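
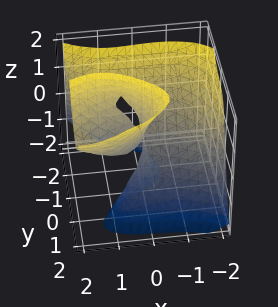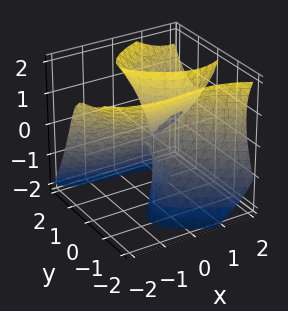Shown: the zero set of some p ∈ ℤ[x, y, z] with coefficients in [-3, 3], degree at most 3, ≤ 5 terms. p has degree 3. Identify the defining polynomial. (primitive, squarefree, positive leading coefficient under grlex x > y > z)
x^3 + 3*y^3 - 2*y*z^2 - 3*x*y - 3*x*z

(a) The degree is 3 — the shape is more complex than any degree-2 surface.
(b) Reading off the gridlines: it meets the x-axis at x = 0 (among the integer gridlines); every point of the z-axis in the box is on the surface; it crosses the y-axis at the gridline y = 0.
(c) The integer polynomial consistent with all of this is the stated p.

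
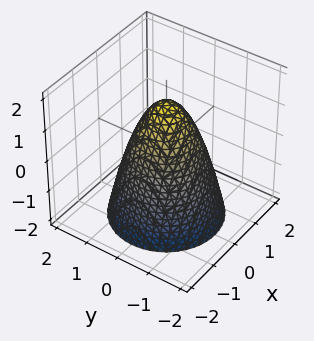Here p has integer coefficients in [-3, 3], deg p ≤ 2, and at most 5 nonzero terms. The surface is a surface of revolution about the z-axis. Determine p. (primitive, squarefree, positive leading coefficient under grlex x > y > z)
3*x^2 + 3*y^2 + 2*z - 3

First, deg p = 2. No degree-1 surface has this shape.
Then, by symmetry, the z-axis is an axis of rotation, so x and y enter only as x² + y².
Next, reading off the gridlines: among the integer gridlines, it crosses the y-axis at y ∈ {-1, 1}; the x-axis gridline crossings are at x ∈ {-1, 1}; a circular section at z = -2 has radius between 1 and 2.
Finally, matching integer coefficients to the picture gives p.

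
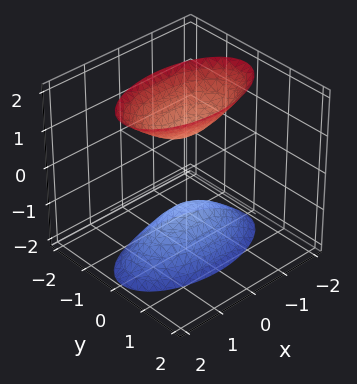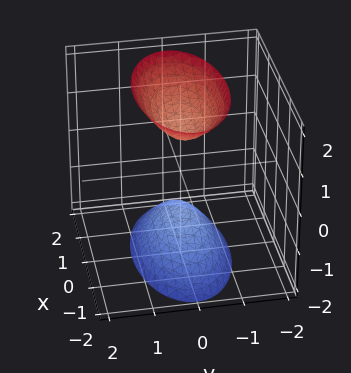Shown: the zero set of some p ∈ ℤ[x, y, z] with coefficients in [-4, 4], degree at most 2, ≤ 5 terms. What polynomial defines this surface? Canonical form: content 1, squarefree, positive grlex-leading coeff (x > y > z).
I count 2 distinct pieces.
Degree: two sheets facing apart; a quadric, so deg p = 2.
Symmetries: mirror symmetry z ↦ −z ⇒ only even powers of z; the x ↦ −x reflection is a symmetry, so x appears only in even powers; it's symmetric under y → −y, forcing even powers of y.
Reading off the gridlines: no x-intercept at any integer in the box; no y-intercept at any integer in the box; among the integer gridlines, it crosses the z-axis at z ∈ {-1, 1}.
Solving for integer coefficients yields p as stated.

x^2 + 3*y^2 - z^2 + 1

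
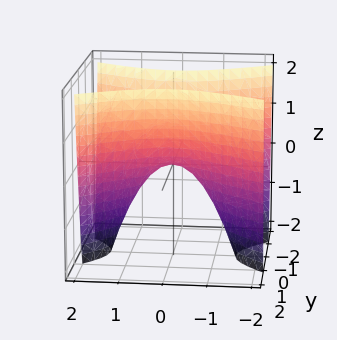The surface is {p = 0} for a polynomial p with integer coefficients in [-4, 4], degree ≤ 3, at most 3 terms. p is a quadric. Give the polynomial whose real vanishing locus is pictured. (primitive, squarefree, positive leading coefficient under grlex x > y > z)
(a) Degree: a hyperbolic paraboloid; a quadric, so deg p = 2.
(b) Symmetries: the x ↦ −x reflection is a symmetry, so x appears only in even powers; mirror symmetry y ↦ −y ⇒ only even powers of y.
(c) Reading off the gridlines: one z-axis crossing is at z = 0; it meets the x-axis at x = 0 (among the integer gridlines); it crosses the y-axis at the gridline y = 0.
(d) Solving for integer coefficients yields p as stated.

x^2 - 2*y^2 + z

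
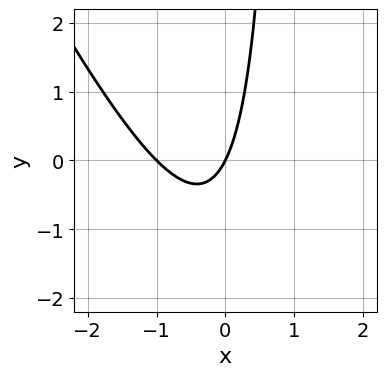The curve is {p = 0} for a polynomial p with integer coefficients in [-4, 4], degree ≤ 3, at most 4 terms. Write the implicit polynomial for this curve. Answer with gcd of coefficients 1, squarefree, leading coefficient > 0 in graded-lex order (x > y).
2*x^2 + x*y + 2*x - y

(a) Degree: a generic line meets the curve in up to 2 points, so deg p = 2.
(b) Reading off the gridlines: among the integer gridlines, it crosses the x-axis at x ∈ {-1, 0}; it meets the y-axis at y = 0 (among the integer gridlines).
(c) These observations pin down the coefficients.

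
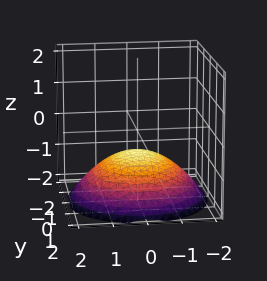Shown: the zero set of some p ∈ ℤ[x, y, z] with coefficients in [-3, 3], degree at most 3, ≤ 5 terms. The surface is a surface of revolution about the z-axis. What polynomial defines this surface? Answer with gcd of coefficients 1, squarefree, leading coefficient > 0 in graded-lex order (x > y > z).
The degree is 2 — no degree-1 surface has this shape.
Symmetries: the surface is invariant under rotation about z: p = q(x² + y², z).
Observable constraints: no x-intercept at any integer in the box; no y-intercept at any integer in the box.
Solving for integer coefficients yields p as stated.

x^2 + y^2 + 3*z + 2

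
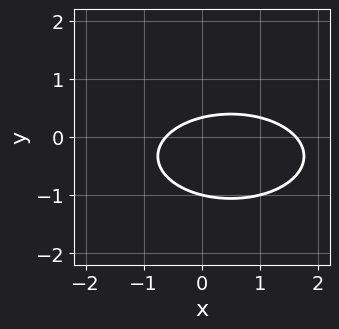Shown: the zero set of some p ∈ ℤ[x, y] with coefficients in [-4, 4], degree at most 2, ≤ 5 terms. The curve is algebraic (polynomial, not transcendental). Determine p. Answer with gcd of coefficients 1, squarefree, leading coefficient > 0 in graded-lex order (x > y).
1. The degree is 2 — no degree-1 curve has this shape.
2. From the visible intercepts: it meets the y-axis at y = -1 (among the integer gridlines).
3. Together with the visible shape, these determine p as stated.

x^2 + 3*y^2 - x + 2*y - 1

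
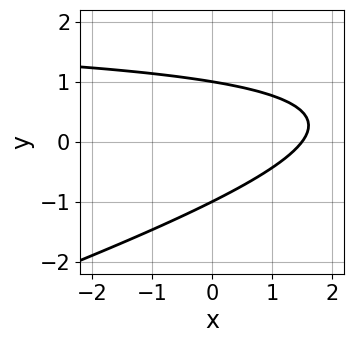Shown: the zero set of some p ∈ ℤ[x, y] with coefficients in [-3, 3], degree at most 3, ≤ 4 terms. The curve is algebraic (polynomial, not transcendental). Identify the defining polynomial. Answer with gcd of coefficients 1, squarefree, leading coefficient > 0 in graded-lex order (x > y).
x*y - 3*y^2 - 2*x + 3

(a) deg p = 2. A generic line meets the curve in up to 2 points.
(b) From the visible intercepts: among the integer gridlines, it crosses the y-axis at y ∈ {-1, 1}.
(c) Matching integer coefficients to the picture gives p.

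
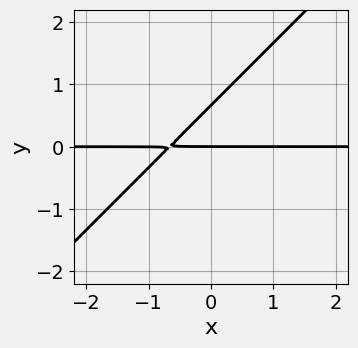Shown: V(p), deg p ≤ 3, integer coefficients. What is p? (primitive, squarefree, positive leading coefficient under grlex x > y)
Degree: a generic line meets the curve in up to 2 points, so deg p = 2.
Reading off the gridlines: it crosses the y-axis at the gridline y = 0; every point of the x-axis in the box is on the curve.
The integer polynomial consistent with all of this is the stated p.

3*x*y - 3*y^2 + 2*y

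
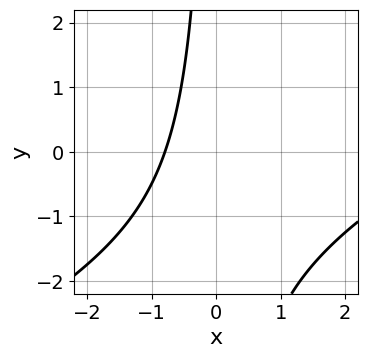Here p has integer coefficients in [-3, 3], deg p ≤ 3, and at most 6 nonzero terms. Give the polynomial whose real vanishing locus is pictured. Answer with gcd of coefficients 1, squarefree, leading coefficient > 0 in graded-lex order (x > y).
x^2 - 2*x*y - 3*x - 3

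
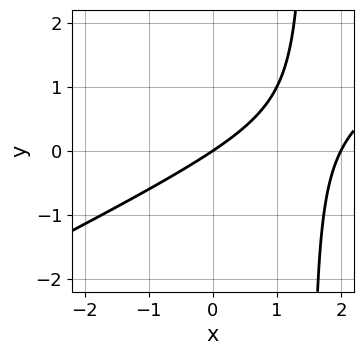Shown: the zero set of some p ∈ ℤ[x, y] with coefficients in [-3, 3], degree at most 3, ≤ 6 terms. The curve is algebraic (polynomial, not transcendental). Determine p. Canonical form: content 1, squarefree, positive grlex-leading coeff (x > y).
x^2 - 2*x*y - 2*x + 3*y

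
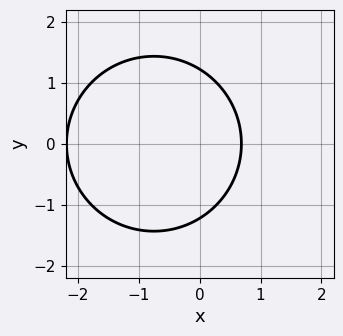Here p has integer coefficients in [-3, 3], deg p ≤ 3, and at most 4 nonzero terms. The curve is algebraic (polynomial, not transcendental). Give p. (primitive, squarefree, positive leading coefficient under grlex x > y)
2*x^2 + 2*y^2 + 3*x - 3

1. Degree: a generic line meets the curve in up to 2 points, so deg p = 2.
2. Symmetries: the y ↦ −y reflection is a symmetry, so y appears only in even powers.
3. These observations pin down the coefficients.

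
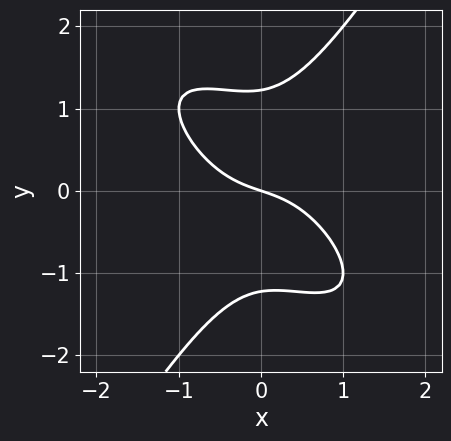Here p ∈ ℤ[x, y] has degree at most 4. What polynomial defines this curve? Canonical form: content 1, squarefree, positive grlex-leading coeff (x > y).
3*x^3 + 3*x^2*y - 2*y^3 + x + 3*y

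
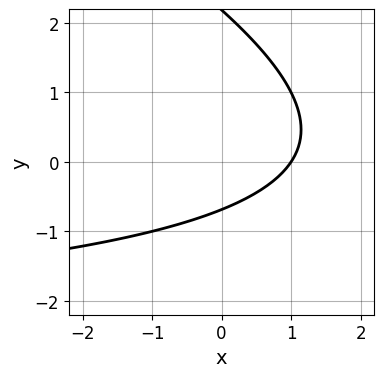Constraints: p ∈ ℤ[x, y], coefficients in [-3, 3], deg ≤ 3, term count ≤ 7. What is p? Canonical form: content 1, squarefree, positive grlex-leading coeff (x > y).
x*y + 2*y^2 + 3*x - 3*y - 3

(a) deg p = 2.
(b) Observable constraints: it meets the x-axis at x = 1 (among the integer gridlines).
(c) These observations pin down the coefficients.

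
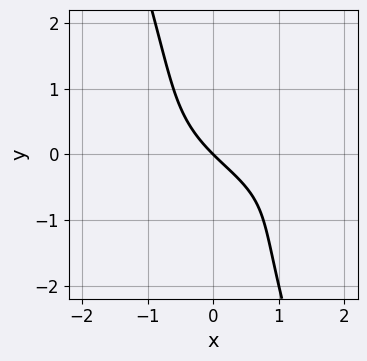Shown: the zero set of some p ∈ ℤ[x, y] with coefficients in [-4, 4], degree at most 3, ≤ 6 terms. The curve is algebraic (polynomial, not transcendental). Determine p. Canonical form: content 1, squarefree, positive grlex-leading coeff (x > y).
(a) deg p = 3. The shape is more complex than any degree-2 curve.
(b) Checking where it meets the axes: one y-axis crossing is at y = 0; it meets the x-axis at x = 0 (among the integer gridlines).
(c) Together with the visible shape, these determine p as stated.

3*x*y^2 + y^3 - x^2 + 3*x + 3*y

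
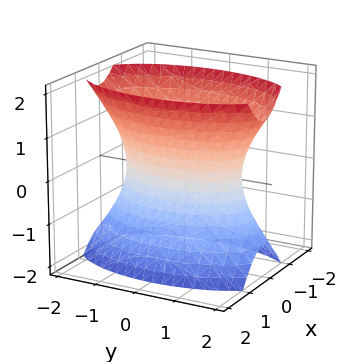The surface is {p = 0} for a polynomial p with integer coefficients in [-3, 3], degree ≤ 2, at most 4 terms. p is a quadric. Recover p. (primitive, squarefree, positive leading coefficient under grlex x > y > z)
1. deg p = 2.
2. Symmetries: it's symmetric under x → −x, forcing even powers of x; it's symmetric under y → −y, forcing even powers of y; it's symmetric under z → −z, forcing even powers of z.
3. Reading off the gridlines: it misses every integer gridline on the z-axis.
4. Together with the visible shape, these determine p as stated.

3*x^2 + y^2 - z^2 - 2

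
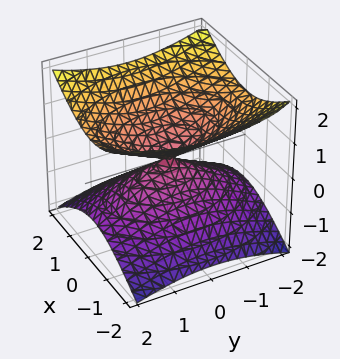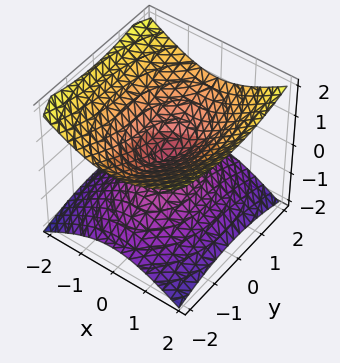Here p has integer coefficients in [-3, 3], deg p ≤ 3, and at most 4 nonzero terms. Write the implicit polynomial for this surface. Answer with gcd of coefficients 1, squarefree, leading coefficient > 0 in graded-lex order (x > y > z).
2*x^2 + y^2 - 3*z^2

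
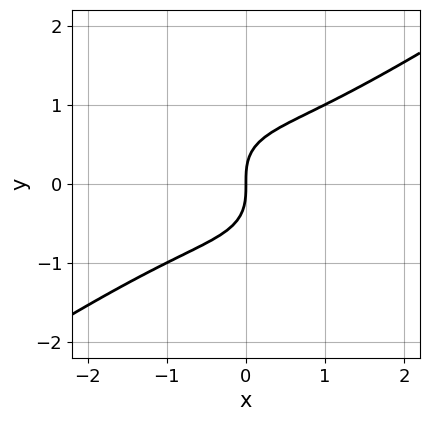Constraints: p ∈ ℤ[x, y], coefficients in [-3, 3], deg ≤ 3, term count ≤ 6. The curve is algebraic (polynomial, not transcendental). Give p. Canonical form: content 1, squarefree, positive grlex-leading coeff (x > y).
x^3 - x*y^2 - 2*y^3 + 2*x

1. Degree: the shape is more complex than any degree-2 curve, so deg p = 3.
2. Observable constraints: one y-axis crossing is at y = 0; one x-axis crossing is at x = 0.
3. Putting this together gives p.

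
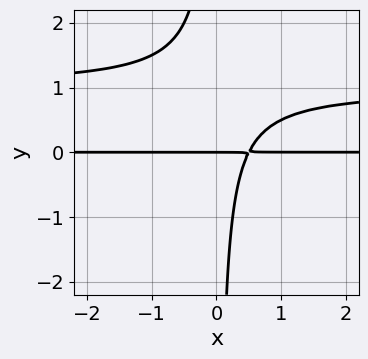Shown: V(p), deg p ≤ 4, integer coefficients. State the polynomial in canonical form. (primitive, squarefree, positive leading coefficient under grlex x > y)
1. The degree is 3 — the shape is more complex than any degree-2 curve.
2. From the visible intercepts: one y-axis crossing is at y = 0; the visible x-axis segment lies entirely on the curve.
3. Putting this together gives p.

2*x*y^2 - 2*x*y + y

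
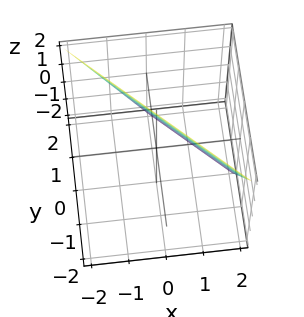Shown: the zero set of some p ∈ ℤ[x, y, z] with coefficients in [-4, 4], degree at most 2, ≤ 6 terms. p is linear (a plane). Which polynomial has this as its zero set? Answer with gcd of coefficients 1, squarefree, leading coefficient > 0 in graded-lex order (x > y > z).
1. The degree is 1 — every cross-section is a straight line — this is a plane.
2. From the visible intercepts: it meets the x-axis at x = 1 (among the integer gridlines); it crosses the y-axis at the gridline y = 1; it crosses the z-axis at the gridline z = 2.
3. Together with the visible shape, these determine p as stated.

2*x + 2*y + z - 2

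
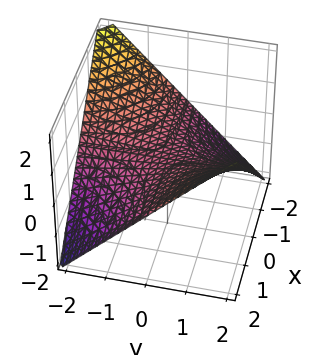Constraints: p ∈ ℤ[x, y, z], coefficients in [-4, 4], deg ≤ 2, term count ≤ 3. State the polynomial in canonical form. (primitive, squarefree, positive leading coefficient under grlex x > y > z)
x*y - 2*z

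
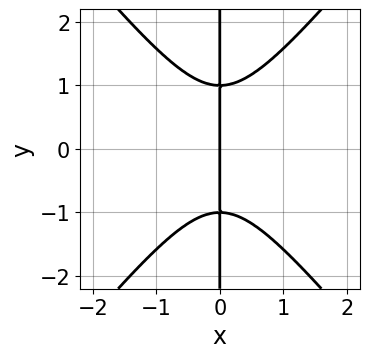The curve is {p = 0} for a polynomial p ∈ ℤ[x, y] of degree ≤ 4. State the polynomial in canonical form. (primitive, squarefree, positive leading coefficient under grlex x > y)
3*x^3 - 2*x*y^2 + 2*x

(a) Degree: no degree-2 curve has this shape, so deg p = 3.
(b) Symmetries: the y ↦ −y reflection is a symmetry, so y appears only in even powers.
(c) Checking where it meets the axes: the visible y-axis segment lies entirely on the curve; it meets the x-axis at x = 0 (among the integer gridlines).
(d) These observations pin down the coefficients.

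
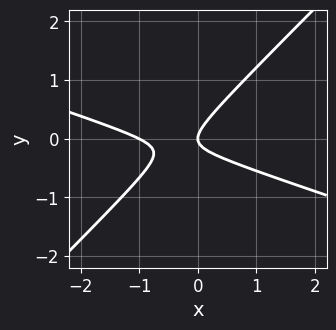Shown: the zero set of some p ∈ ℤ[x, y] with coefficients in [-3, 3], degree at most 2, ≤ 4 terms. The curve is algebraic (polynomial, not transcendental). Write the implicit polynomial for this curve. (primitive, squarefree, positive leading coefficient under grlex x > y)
First, degree: the shape is more complex than any degree-1 curve, so deg p = 2.
Next, checking where it meets the axes: one y-axis crossing is at y = 0; the x-axis gridline crossings are at x ∈ {-1, 0}.
Finally, the integer polynomial consistent with all of this is the stated p.

x^2 + 2*x*y - 3*y^2 + x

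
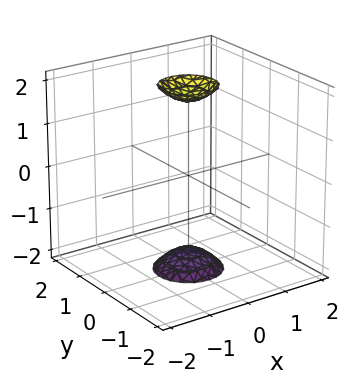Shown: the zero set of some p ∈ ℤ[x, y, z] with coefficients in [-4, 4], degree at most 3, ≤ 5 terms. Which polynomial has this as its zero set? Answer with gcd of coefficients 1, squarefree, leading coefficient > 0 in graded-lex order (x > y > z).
3*x^2 + 3*y^2 - z^2 + 3

1. There are 2 components. They look like related sheets of one shape, so recover p as a whole.
2. deg p = 2. Two sheets facing apart; a quadric.
3. Symmetries: it's symmetric under z → −z, forcing even powers of z; the surface is invariant under rotation about z: p = q(x² + y², z).
4. Against the integer gridlines: a circular section at z = -2 has radius between 0 and 1; it misses every integer gridline on the y-axis; it misses every integer gridline on the x-axis.
5. The integer polynomial consistent with all of this is the stated p.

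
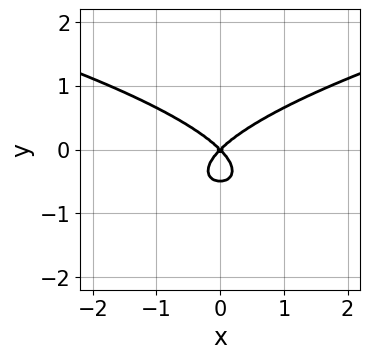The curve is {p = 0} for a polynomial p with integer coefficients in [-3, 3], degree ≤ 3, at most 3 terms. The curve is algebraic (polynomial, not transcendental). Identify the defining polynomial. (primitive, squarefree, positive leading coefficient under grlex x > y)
2*y^3 - x^2 + y^2

First, degree: no degree-2 curve has this shape, so deg p = 3.
Then, symmetries: it's symmetric under x → −x, forcing even powers of x.
Then, reading off the gridlines: one x-axis crossing is at x = 0; it meets the y-axis at y = 0 (among the integer gridlines).
Finally, putting this together gives p.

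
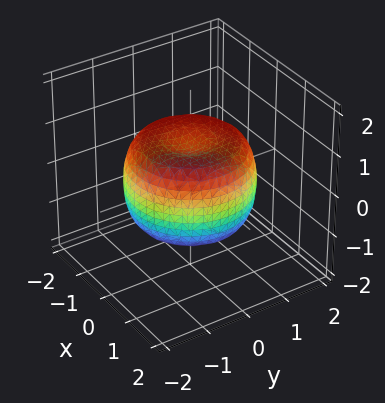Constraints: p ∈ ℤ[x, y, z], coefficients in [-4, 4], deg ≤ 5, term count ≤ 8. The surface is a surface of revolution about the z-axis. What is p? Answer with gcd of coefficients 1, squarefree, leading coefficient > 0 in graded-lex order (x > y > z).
1. The degree is 4 — a generic line meets the surface in up to 4 points.
2. Symmetry: every cross-section ⟂ z is a circle, so x, y appear only via x² + y².
3. Against the integer gridlines: a circular section at z = -1 has radius between 0 and 1.
4. These observations pin down the coefficients.

2*x^4 + 4*x^2*y^2 + 2*y^4 - 3*x^2 - 3*y^2 + 3*z^2 - 2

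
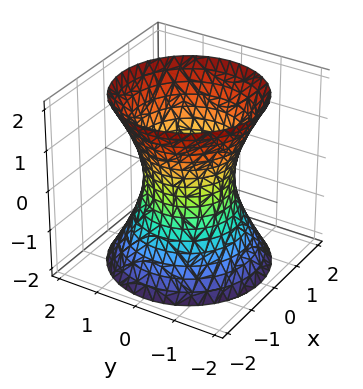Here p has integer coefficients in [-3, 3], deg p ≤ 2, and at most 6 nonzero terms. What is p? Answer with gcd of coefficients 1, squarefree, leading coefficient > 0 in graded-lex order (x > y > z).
2*x^2 + 2*y^2 - z^2 - 2

deg p = 2. An hourglass — one-sheet hyperboloid; a quadric.
Symmetries: the z ↦ −z reflection is a symmetry, so z appears only in even powers; every cross-section ⟂ z is a circle, so x, y appear only via x² + y².
Against the integer gridlines: among the integer gridlines, it crosses the x-axis at x ∈ {-1, 1}; among the integer gridlines, it crosses the y-axis at y ∈ {-1, 1}; it misses every integer gridline on the z-axis.
Assembling these constraints gives the stated polynomial.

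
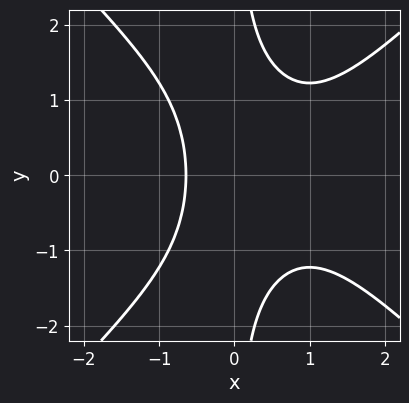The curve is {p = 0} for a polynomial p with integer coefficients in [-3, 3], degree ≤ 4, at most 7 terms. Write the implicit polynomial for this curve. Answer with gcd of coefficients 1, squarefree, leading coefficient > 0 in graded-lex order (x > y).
The degree is 3 — a generic line meets the curve in up to 3 points.
Symmetries: mirror symmetry y ↦ −y ⇒ only even powers of y.
From the visible intercepts: the curve avoids every integer y-axis point in the box.
Together with the visible shape, these determine p as stated.

2*x^3 - 2*x*y^2 - 2*x^2 + x + 2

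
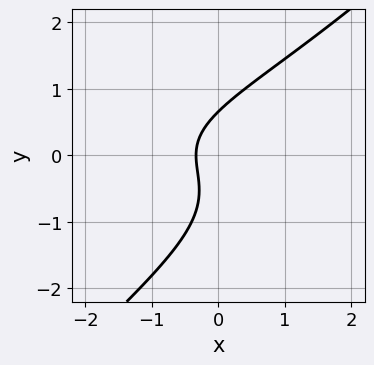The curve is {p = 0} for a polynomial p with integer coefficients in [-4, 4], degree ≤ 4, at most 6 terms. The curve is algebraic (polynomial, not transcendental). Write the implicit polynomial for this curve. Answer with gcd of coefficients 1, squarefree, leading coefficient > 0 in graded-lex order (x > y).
(a) deg p = 3. A generic line meets the curve in up to 3 points.
(b) The integer polynomial consistent with all of this is the stated p.

2*x*y^2 - 2*y^3 - y^2 + 3*x + 1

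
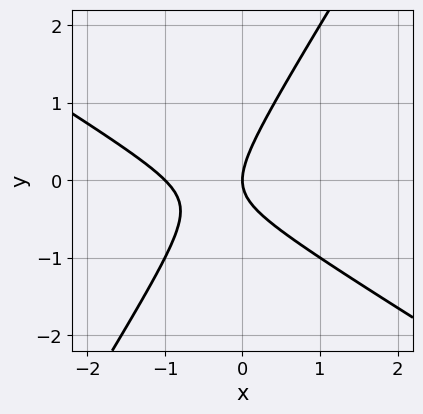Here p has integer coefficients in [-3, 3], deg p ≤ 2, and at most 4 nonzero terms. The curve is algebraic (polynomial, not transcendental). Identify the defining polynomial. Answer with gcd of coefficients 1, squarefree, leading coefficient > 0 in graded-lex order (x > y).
(a) Degree: the shape is more complex than any degree-1 curve, so deg p = 2.
(b) Checking where it meets the axes: it crosses the y-axis at the gridline y = 0; among the integer gridlines, it crosses the x-axis at x ∈ {-1, 0}.
(c) Assembling these constraints gives the stated polynomial.

x^2 + x*y - y^2 + x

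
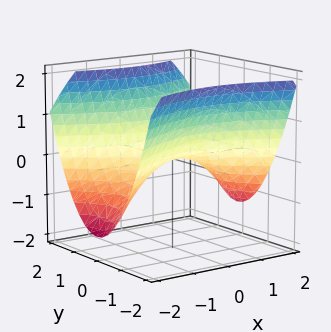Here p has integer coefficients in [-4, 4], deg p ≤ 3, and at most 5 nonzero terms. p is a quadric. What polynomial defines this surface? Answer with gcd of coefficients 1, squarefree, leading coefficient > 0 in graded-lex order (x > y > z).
(a) Degree: a hyperbolic paraboloid; a quadric, so deg p = 2.
(b) Symmetries: the x ↦ −x reflection is a symmetry, so x appears only in even powers; it's symmetric under y → −y, forcing even powers of y.
(c) Checking where it meets the axes: it meets the z-axis at z = 0 (among the integer gridlines); it meets the y-axis at y = 0 (among the integer gridlines); one x-axis crossing is at x = 0.
(d) Putting this together gives p.

x^2 - 2*y^2 + 3*z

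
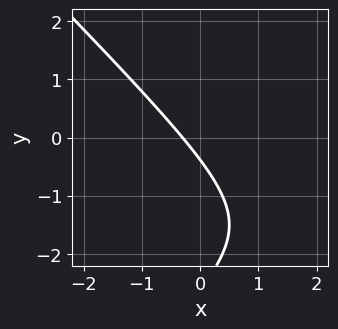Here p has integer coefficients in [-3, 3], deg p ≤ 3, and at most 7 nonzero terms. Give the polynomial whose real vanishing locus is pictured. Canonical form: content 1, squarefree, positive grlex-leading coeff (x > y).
x^2 - y^2 - 3*x - 3*y - 1

Degree: a generic line meets the curve in up to 2 points, so deg p = 2.
Putting this together gives p.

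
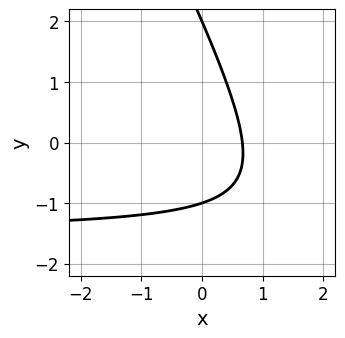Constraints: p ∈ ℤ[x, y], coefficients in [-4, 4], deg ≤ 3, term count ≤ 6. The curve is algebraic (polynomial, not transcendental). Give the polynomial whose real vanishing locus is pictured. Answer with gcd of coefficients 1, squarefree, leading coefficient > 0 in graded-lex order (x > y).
2*x*y + y^2 + 3*x - y - 2

The degree is 2 — a generic line meets the curve in up to 2 points.
Reading off the gridlines: among the integer gridlines, it crosses the y-axis at y ∈ {-1, 2}.
These observations pin down the coefficients.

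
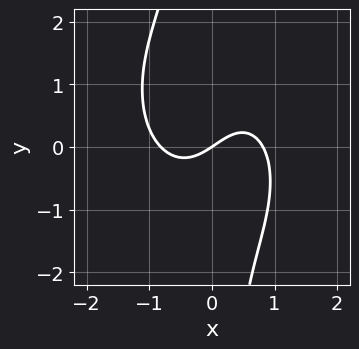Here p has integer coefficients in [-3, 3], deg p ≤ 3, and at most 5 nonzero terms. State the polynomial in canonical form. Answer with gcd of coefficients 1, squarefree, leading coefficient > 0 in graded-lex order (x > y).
3*x^3 + 2*x*y^2 - x*y - 2*x + 3*y

First, degree: a generic line meets the curve in up to 3 points, so deg p = 3.
Then, checking where it meets the axes: it meets the y-axis at y = 0 (among the integer gridlines); it crosses the x-axis at the gridline x = 0.
Finally, solving for integer coefficients yields p as stated.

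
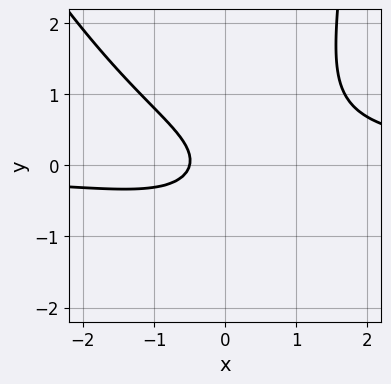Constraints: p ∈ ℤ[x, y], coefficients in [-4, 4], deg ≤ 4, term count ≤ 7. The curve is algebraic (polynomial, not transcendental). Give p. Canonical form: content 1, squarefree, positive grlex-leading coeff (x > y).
deg p = 3.
Against the integer gridlines: it misses every integer gridline on the y-axis.
Matching integer coefficients to the picture gives p.

2*x^2*y + x*y^2 - 3*y^2 - 2*x - 1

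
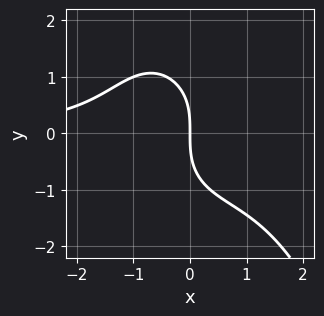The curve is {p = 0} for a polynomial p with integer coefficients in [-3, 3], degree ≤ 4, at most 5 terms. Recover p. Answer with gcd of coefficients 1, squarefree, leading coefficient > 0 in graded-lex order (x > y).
deg p = 4. A generic line meets the curve in up to 4 points.
Against the integer gridlines: it crosses the y-axis at the gridline y = 0; it crosses the x-axis at the gridline x = 0.
Together with the visible shape, these determine p as stated.

x^3*y - x^2*y - y^3 - 3*x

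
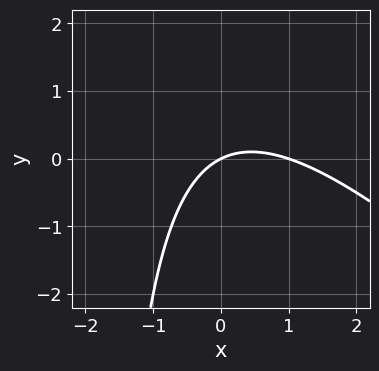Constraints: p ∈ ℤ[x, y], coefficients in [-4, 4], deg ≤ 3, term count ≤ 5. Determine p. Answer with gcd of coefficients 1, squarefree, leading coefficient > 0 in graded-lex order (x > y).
First, degree: a generic line meets the curve in up to 2 points, so deg p = 2.
Next, reading off the gridlines: the x-axis gridline crossings are at x ∈ {0, 1}; it meets the y-axis at y = 0 (among the integer gridlines).
Finally, these observations pin down the coefficients.

x^2 + x*y - x + 2*y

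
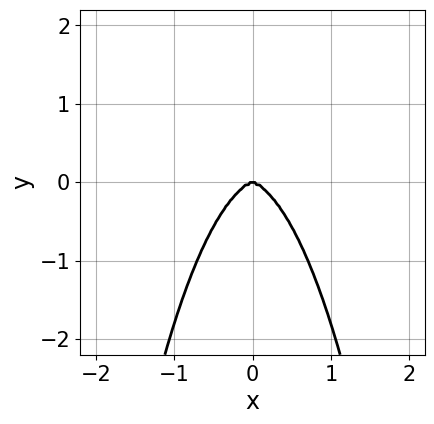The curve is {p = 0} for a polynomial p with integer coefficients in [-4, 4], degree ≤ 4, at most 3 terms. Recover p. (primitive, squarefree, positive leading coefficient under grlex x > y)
2*x^4 + 3*x^2*y^2 + 2*y^3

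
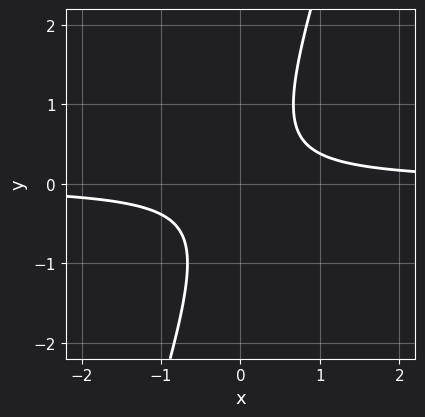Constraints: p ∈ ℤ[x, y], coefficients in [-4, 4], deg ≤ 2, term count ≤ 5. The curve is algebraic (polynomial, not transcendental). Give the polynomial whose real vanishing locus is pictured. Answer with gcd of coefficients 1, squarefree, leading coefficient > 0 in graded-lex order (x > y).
1. Degree: a generic line meets the curve in up to 2 points, so deg p = 2.
2. From the axis intercepts and sections: no y-intercept at any integer in the box; it misses every integer gridline on the x-axis.
3. Together with the visible shape, these determine p as stated.

3*x*y - y^2 - 1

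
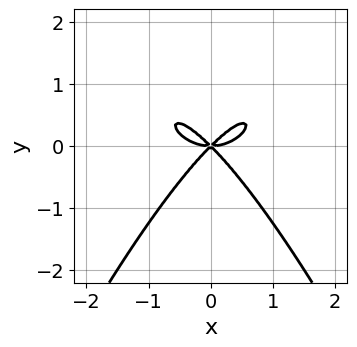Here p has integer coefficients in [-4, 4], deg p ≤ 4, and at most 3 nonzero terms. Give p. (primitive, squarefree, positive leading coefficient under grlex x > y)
2*x^4 - 3*x^2*y + 3*y^3

(a) Degree: the shape is more complex than any degree-3 curve, so deg p = 4.
(b) Symmetries: it's symmetric under x → −x, forcing even powers of x.
(c) Observable constraints: one y-axis crossing is at y = 0; it meets the x-axis at x = 0 (among the integer gridlines).
(d) Solving for integer coefficients yields p as stated.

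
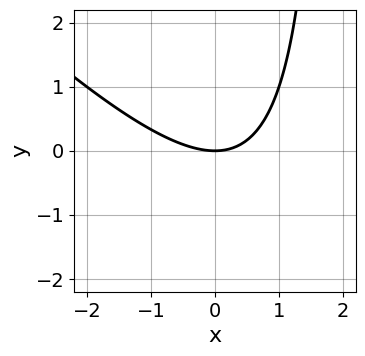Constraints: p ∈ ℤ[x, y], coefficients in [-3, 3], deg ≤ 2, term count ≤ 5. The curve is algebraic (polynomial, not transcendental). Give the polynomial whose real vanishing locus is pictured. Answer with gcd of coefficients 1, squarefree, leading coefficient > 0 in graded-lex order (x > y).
x^2 + x*y - 2*y

Degree: no degree-1 curve has this shape, so deg p = 2.
Against the integer gridlines: one x-axis crossing is at x = 0; one y-axis crossing is at y = 0.
Putting this together gives p.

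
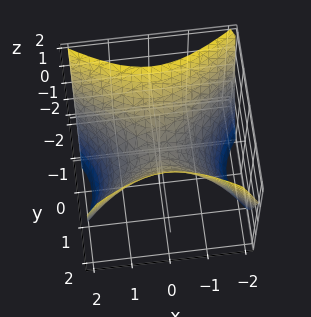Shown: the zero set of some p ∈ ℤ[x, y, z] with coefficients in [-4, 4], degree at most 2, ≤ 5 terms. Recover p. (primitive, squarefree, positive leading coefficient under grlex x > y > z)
2*x^2 - 3*y^2 + 3*z

deg p = 2. A hyperbolic paraboloid; a quadric.
Symmetries: the x ↦ −x reflection is a symmetry, so x appears only in even powers; mirror symmetry y ↦ −y ⇒ only even powers of y.
Reading off the gridlines: it meets the z-axis at z = 0 (among the integer gridlines); it meets the x-axis at x = 0 (among the integer gridlines); it meets the y-axis at y = 0 (among the integer gridlines).
Fitting integer coefficients to these (and the overall shape) gives p.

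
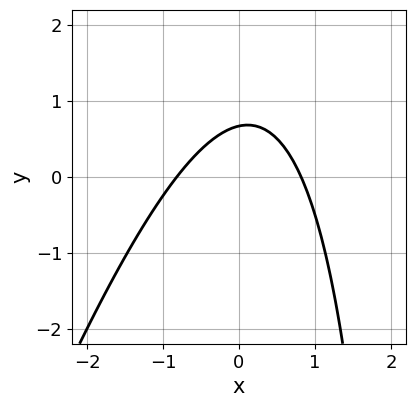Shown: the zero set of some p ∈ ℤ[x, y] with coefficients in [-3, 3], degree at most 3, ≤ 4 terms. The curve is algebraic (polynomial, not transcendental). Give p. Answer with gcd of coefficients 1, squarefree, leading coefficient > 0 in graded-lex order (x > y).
1. The degree is 2 — the shape is more complex than any degree-1 curve.
2. Matching integer coefficients to the picture gives p.

3*x^2 - x*y + 3*y - 2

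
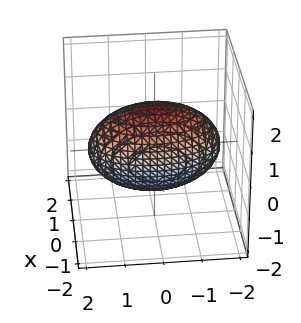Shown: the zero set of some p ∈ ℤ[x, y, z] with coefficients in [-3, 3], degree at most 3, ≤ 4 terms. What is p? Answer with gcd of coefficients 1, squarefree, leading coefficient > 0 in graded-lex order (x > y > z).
Degree: bounded and convex; a quadric, so deg p = 2.
Symmetries: it's symmetric under z → −z, forcing even powers of z; it's symmetric under x → −x, forcing even powers of x; the y ↦ −y reflection is a symmetry, so y appears only in even powers.
Against the integer gridlines: among the integer gridlines, it crosses the x-axis at x ∈ {-1, 1}.
Solving for integer coefficients yields p as stated.

3*x^2 + y^2 + 2*z^2 - 3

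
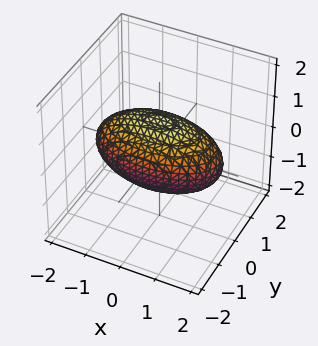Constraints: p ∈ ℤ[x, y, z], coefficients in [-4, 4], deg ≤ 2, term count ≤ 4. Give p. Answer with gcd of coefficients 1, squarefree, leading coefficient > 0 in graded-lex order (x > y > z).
Degree: a closed, bounded, convex surface; a quadric, so deg p = 2.
Symmetries: the z ↦ −z reflection is a symmetry, so z appears only in even powers; mirror symmetry x ↦ −x ⇒ only even powers of x; the y ↦ −y reflection is a symmetry, so y appears only in even powers.
Checking where it meets the axes: among the integer gridlines, it crosses the y-axis at y ∈ {-1, 1}; the z-axis gridline crossings are at z ∈ {-1, 1}.
Together with the visible shape, these determine p as stated.

x^2 + 3*y^2 + 3*z^2 - 3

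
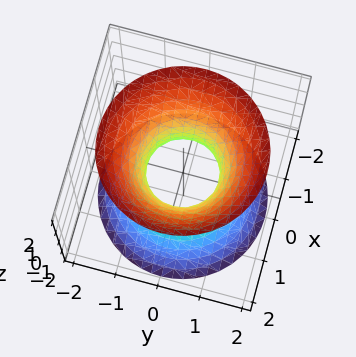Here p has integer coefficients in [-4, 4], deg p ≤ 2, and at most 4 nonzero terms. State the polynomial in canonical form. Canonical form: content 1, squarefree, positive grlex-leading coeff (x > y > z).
3*x^2 + 3*y^2 - 2*z^2 - 2

1. The degree is 2 — an hourglass — one-sheet hyperboloid; a quadric.
2. Symmetries: mirror symmetry z ↦ −z ⇒ only even powers of z; the z-axis is an axis of rotation, so x and y enter only as x² + y².
3. From the axis intercepts and sections: it misses every integer gridline on the z-axis; a circular section at z = -2 has radius between 1 and 2.
4. Together with the visible shape, these determine p as stated.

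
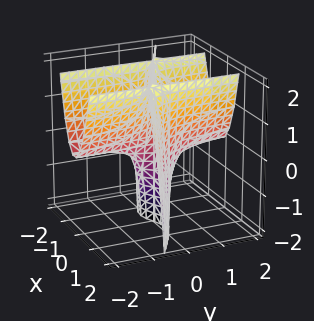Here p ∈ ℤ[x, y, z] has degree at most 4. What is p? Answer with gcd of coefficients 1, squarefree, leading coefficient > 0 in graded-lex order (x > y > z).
deg p = 3. A generic line meets the surface in up to 3 points.
Checking where it meets the axes: the x-axis gridline crossings are at x ∈ {-1, 0, 1}; the visible y-axis segment lies entirely on the surface.
Putting this together gives p. Check: (0, 0, -2) on the z-axis lies on the surface, and p(0, 0, -2) = 0. ✓

x^3 + 2*x^2*y - y*z - x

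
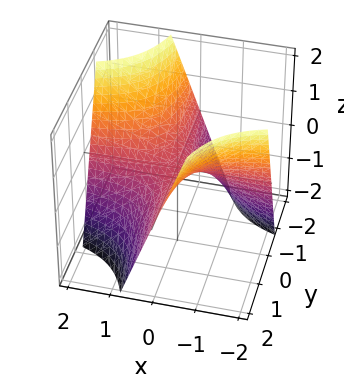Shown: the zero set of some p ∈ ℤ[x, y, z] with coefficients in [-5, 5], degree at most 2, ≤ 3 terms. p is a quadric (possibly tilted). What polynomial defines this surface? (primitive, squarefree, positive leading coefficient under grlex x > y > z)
4*x*y + 3*z

(a) The degree is 2 — the shape is more complex than any degree-1 surface.
(b) Observable constraints: the visible x-axis segment lies entirely on the surface; the visible y-axis segment lies entirely on the surface; it meets the z-axis at z = 0 (among the integer gridlines).
(c) These observations pin down the coefficients.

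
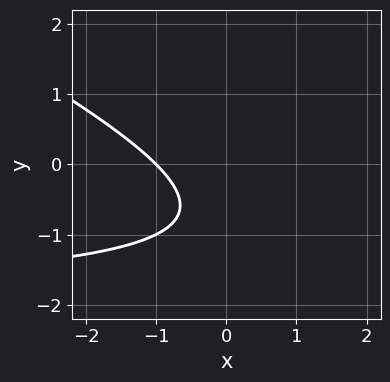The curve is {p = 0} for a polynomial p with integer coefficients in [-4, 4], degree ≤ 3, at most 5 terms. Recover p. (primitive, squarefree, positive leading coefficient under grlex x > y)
x*y + 2*y^2 + 2*x + 3*y + 2

1. Degree: no degree-1 curve has this shape, so deg p = 2.
2. Observable constraints: it crosses the x-axis at the gridline x = -1; no y-intercept at any integer in the box.
3. Fitting integer coefficients to these (and the overall shape) gives p.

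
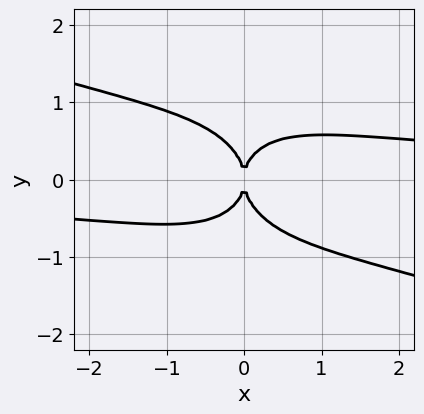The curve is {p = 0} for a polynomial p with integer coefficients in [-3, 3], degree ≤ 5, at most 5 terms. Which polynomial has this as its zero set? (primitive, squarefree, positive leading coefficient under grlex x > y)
x^3*y + 3*x^2*y^2 + x*y^3 + 2*y^4 - 2*x^2

1. The degree is 4 — no degree-3 curve has this shape.
2. Observable constraints: it meets the x-axis at x = 0 (among the integer gridlines); it meets the y-axis at y = 0 (among the integer gridlines).
3. Solving for integer coefficients yields p as stated.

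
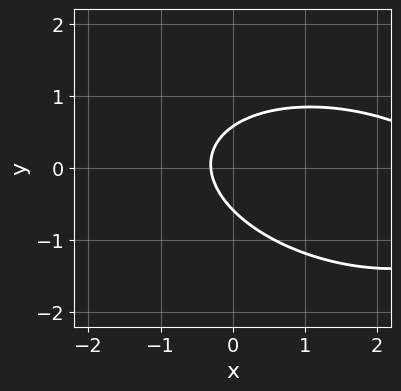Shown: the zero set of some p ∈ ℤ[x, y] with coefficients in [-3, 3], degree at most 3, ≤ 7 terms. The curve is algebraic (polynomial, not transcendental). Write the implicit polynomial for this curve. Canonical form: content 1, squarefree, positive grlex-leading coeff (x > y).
(a) deg p = 2.
(b) Matching integer coefficients to the picture gives p.

x^2 + x*y + 3*y^2 - 3*x - 1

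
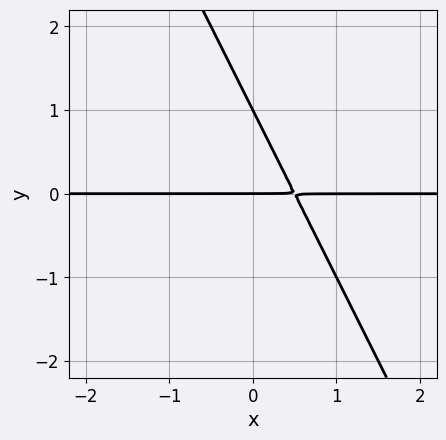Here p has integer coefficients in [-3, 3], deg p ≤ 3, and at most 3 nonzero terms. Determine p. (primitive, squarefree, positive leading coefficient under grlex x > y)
1. deg p = 2. The shape is more complex than any degree-1 curve.
2. Against the integer gridlines: the y-axis gridline crossings are at y ∈ {0, 1}; every point of the x-axis in the box is on the curve.
3. Putting this together gives p.

2*x*y + y^2 - y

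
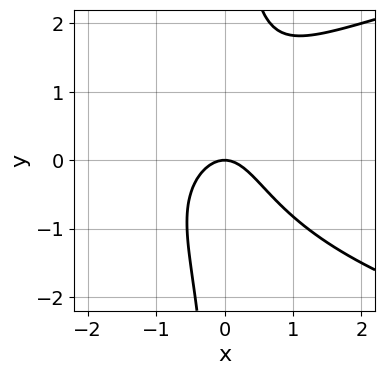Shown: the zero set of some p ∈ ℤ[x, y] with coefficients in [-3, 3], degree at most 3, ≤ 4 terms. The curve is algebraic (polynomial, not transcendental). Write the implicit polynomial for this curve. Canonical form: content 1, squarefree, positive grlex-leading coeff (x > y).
First, degree: the shape is more complex than any degree-2 curve, so deg p = 3.
Next, observable constraints: one x-axis crossing is at x = 0; it meets the y-axis at y = 0 (among the integer gridlines).
Finally, fitting integer coefficients to these (and the overall shape) gives p.

2*x*y^2 - 3*x^2 - 2*y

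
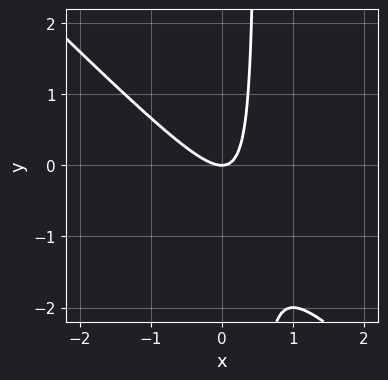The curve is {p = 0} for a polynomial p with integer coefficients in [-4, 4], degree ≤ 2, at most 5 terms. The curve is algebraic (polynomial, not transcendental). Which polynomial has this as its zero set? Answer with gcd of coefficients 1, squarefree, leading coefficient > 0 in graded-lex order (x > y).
First, degree: the shape is more complex than any degree-1 curve, so deg p = 2.
Next, observable constraints: it meets the x-axis at x = 0 (among the integer gridlines); it crosses the y-axis at the gridline y = 0.
Finally, these observations pin down the coefficients.

2*x^2 + 2*x*y - y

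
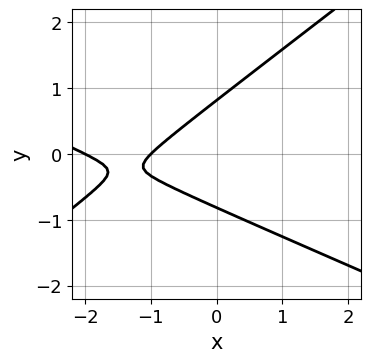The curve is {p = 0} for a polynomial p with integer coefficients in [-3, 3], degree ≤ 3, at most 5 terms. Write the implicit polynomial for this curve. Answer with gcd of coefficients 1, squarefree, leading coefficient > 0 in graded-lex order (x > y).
The degree is 2 — no degree-1 curve has this shape.
Observable constraints: the x-axis gridline crossings are at x ∈ {-2, -1}.
Together with the visible shape, these determine p as stated.

x^2 + x*y - 3*y^2 + 3*x + 2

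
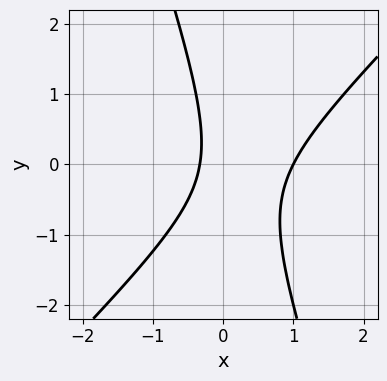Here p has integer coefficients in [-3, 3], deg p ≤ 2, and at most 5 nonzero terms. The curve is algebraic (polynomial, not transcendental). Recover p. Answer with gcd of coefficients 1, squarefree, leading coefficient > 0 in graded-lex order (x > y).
3*x^2 - 2*x*y - y^2 - 2*x - 1

(a) The degree is 2 — no degree-1 curve has this shape.
(b) Observable constraints: the curve avoids every integer y-axis point in the box; it meets the x-axis at x = 1 (among the integer gridlines).
(c) Fitting integer coefficients to these (and the overall shape) gives p.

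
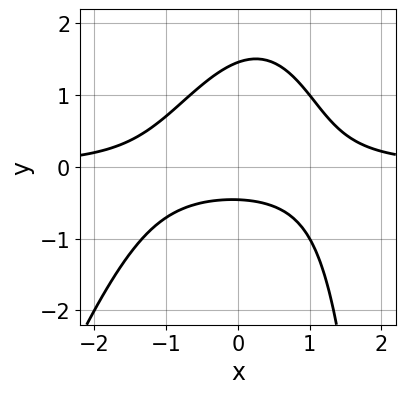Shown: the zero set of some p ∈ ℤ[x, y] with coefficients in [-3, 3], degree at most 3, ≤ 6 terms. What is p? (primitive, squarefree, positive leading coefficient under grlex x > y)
3*x^2*y - x*y^2 + 3*y^2 - 3*y - 2

(a) deg p = 3.
(b) Checking where it meets the axes: no x-intercept at any integer in the box.
(c) Matching integer coefficients to the picture gives p.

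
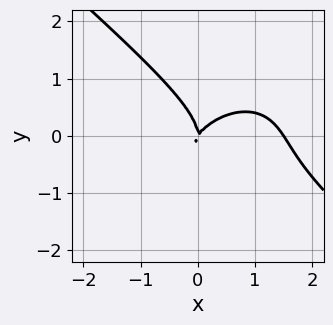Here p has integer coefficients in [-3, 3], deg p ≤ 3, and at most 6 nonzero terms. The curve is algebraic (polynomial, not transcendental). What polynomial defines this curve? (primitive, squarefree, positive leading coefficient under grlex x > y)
First, deg p = 3. No degree-2 curve has this shape.
Next, observable constraints: it crosses the y-axis at the gridline y = 0; it crosses the x-axis at the gridline x = 0.
Finally, together with the visible shape, these determine p as stated.

2*x^3 + 3*y^3 - 3*x^2 + 2*x*y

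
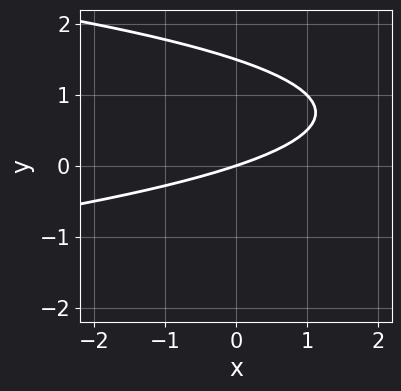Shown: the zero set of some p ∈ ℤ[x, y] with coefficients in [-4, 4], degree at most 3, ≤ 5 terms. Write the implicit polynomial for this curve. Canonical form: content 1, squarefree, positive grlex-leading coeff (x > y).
2*y^2 + x - 3*y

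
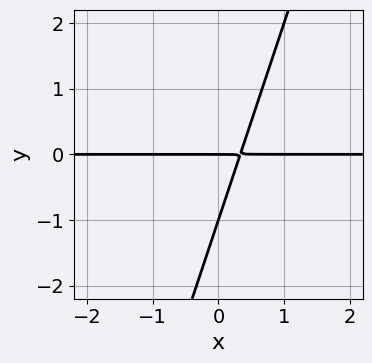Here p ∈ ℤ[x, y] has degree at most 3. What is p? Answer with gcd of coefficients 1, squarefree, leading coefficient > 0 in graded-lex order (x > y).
The degree is 2 — the shape is more complex than any degree-1 curve.
From the axis intercepts and sections: every point of the x-axis in the box is on the curve; the y-axis gridline crossings are at y ∈ {-1, 0}.
These observations pin down the coefficients.

3*x*y - y^2 - y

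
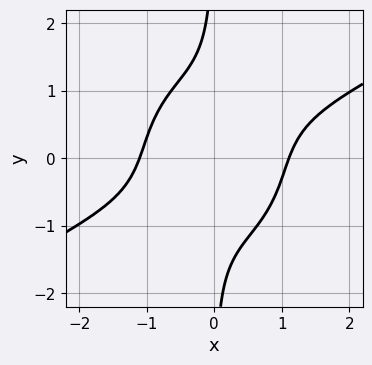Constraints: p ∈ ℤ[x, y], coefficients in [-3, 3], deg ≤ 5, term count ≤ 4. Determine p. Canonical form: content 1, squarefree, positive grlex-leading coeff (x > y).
1. deg p = 4. A generic line meets the curve in up to 4 points.
2. Reading off the gridlines: it misses every integer gridline on the y-axis.
3. These observations pin down the coefficients.

2*x^4 - 3*x^3*y - 3*x*y^3 - 3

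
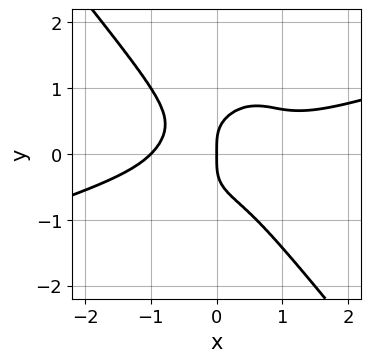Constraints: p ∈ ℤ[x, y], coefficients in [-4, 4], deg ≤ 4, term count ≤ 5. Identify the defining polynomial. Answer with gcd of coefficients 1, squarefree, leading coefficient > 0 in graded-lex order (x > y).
x^4 - 3*x^3*y - 2*y^4 + x*y^2 + x

1. deg p = 4.
2. Reading off the gridlines: it meets the y-axis at y = 0 (among the integer gridlines); among the integer gridlines, it crosses the x-axis at x ∈ {-1, 0}.
3. The integer polynomial consistent with all of this is the stated p.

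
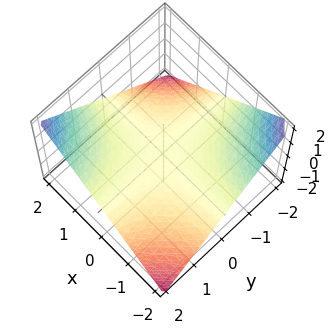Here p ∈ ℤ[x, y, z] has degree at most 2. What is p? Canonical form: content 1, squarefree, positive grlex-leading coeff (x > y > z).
x*y - 2*z

(a) The degree is 2 — a saddle surface; a quadric.
(b) Observable constraints: every point of the x-axis in the box is on the surface; the visible y-axis segment lies entirely on the surface; it crosses the z-axis at the gridline z = 0.
(c) Assembling these constraints gives the stated polynomial.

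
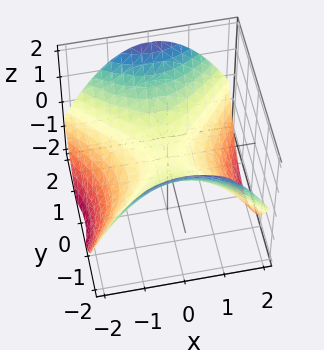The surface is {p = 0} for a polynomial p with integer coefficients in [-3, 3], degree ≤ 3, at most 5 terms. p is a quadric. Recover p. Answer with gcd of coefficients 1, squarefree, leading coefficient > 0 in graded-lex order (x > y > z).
(a) Degree: a hyperbolic paraboloid; a quadric, so deg p = 2.
(b) Symmetries: it's symmetric under x → −x, forcing even powers of x; it's symmetric under y → −y, forcing even powers of y.
(c) Checking where it meets the axes: one y-axis crossing is at y = 0; it meets the z-axis at z = 0 (among the integer gridlines).
(d) The integer polynomial consistent with all of this is the stated p.

x^2 - y^2 + 2*z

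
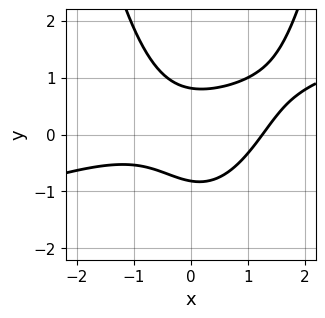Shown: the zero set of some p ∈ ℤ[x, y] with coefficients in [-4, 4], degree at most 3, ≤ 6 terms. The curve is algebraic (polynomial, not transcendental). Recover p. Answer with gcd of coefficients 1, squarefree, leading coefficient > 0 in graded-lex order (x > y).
x^3 - 3*x^2*y + x*y + 3*y^2 - 2

1. Degree: the shape is more complex than any degree-2 curve, so deg p = 3.
2. Solving for integer coefficients yields p as stated.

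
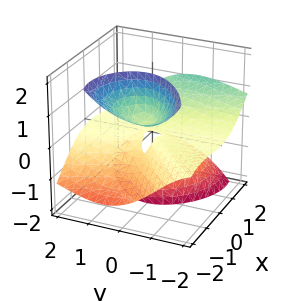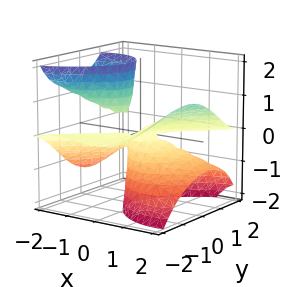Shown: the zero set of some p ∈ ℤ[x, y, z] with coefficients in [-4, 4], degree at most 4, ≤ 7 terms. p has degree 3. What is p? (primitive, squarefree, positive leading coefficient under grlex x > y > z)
There are 2 components.
deg p = 3.
Checking where it meets the axes: every point of the y-axis in the box is on the surface; it crosses the z-axis at the gridline z = 0; it crosses the x-axis at the gridline x = 0.
Putting this together gives p.

x^3 - x^2*y - 3*x*z^2 - 3*y^2*z - z^2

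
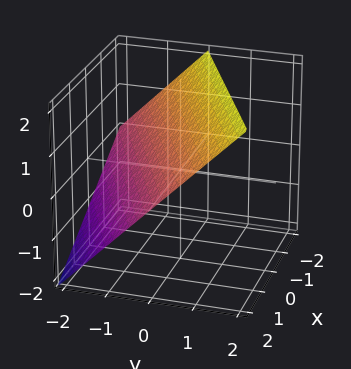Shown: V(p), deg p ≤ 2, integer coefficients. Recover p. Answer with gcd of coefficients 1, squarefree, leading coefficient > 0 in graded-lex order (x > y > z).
x - 2*y + 2*z - 2

Degree: the surface is flat (a plane), so deg p = 1.
Observable constraints: it crosses the z-axis at the gridline z = 1; one y-axis crossing is at y = -1.
Assembling these constraints gives the stated polynomial. Check: (2, 0, 0) on the x-axis lies on the surface, and p(2, 0, 0) = 0. ✓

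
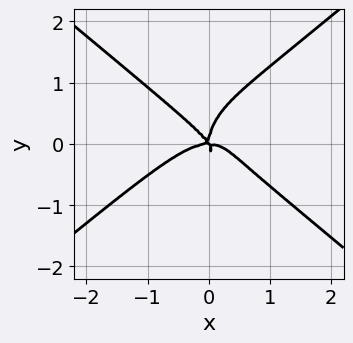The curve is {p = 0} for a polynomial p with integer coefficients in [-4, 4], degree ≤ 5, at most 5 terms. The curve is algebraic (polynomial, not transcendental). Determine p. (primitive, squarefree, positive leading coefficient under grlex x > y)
First, deg p = 4. No degree-3 curve has this shape.
Next, from the axis intercepts and sections: it meets the y-axis at y = 0 (among the integer gridlines); it meets the x-axis at x = 0 (among the integer gridlines).
Finally, putting this together gives p.

3*x^4 - 3*x^2*y^2 - 2*y^4 + 3*x^2*y + 2*x*y^2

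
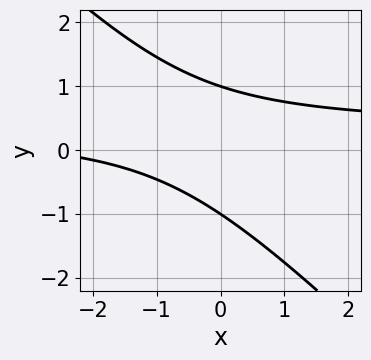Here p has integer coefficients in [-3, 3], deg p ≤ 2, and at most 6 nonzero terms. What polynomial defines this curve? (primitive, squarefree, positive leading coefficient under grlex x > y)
(a) The degree is 2 — a generic line meets the curve in up to 2 points.
(b) From the visible intercepts: the y-axis gridline crossings are at y ∈ {-1, 1}; the curve avoids every integer x-axis point in the box.
(c) Solving for integer coefficients yields p as stated.

3*x*y + 3*y^2 - x - 3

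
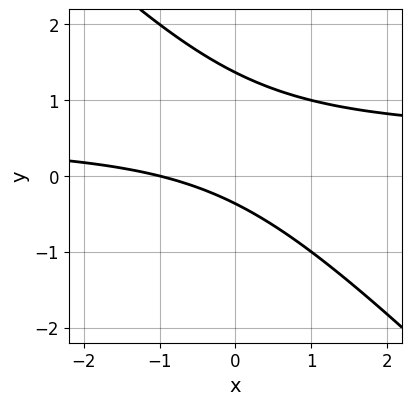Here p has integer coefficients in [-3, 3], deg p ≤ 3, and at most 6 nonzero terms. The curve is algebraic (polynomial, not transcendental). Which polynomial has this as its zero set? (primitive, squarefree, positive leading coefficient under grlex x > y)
2*x*y + 2*y^2 - x - 2*y - 1

1. deg p = 2. A generic line meets the curve in up to 2 points.
2. Against the integer gridlines: it meets the x-axis at x = -1 (among the integer gridlines).
3. Fitting integer coefficients to these (and the overall shape) gives p.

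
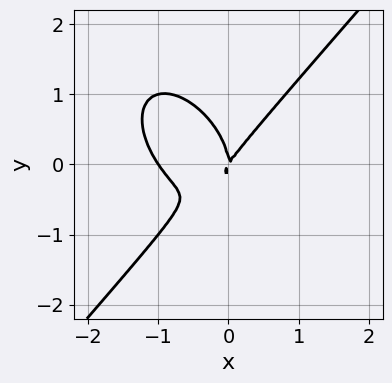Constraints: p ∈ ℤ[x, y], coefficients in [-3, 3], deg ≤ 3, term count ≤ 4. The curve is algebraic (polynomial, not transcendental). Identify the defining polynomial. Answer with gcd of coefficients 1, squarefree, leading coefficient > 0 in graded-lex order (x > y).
3*x^3 - 2*y^3 + 3*x^2 - 2*x*y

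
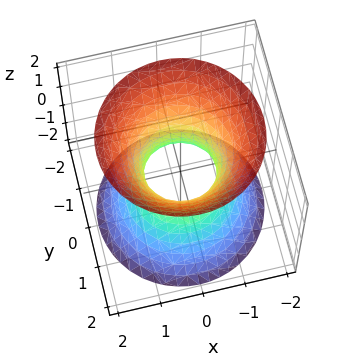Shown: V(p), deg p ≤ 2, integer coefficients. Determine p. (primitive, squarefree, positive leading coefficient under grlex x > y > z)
(a) deg p = 2. One connected sheet with a waist; a quadric.
(b) Symmetries: mirror symmetry z ↦ −z ⇒ only even powers of z; rotational symmetry about the z-axis ⇒ p depends on x, y only through x² + y².
(c) Reading off the gridlines: it misses every integer gridline on the z-axis; a circular section at z = 1 has radius between 1 and 2.
(d) These observations pin down the coefficients.

3*x^2 + 3*y^2 - 2*z^2 - 2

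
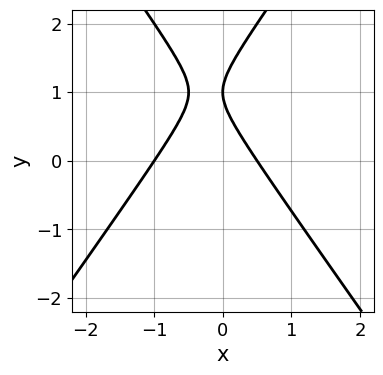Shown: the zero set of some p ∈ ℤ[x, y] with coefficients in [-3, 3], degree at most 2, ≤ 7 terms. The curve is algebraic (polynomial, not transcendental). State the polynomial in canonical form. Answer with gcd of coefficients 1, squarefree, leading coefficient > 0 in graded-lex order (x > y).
2*x^2 - y^2 + x + 2*y - 1

Degree: no degree-1 curve has this shape, so deg p = 2.
From the visible intercepts: one y-axis crossing is at y = 1; it crosses the x-axis at the gridline x = -1.
Matching integer coefficients to the picture gives p.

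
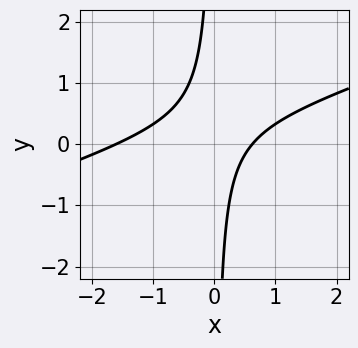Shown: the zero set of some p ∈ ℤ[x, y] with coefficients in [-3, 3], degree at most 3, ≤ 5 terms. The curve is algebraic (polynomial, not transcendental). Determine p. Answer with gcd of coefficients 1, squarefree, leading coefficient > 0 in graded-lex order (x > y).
x^2 - 3*x*y + x - 1

Degree: no degree-1 curve has this shape, so deg p = 2.
Reading off the gridlines: it misses every integer gridline on the y-axis.
These observations pin down the coefficients.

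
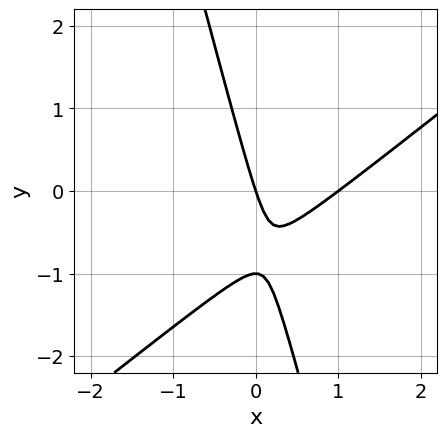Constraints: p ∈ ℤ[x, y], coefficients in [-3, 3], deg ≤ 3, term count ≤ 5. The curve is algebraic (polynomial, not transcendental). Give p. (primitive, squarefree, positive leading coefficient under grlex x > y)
3*x^2 - 3*x*y - y^2 - 3*x - y

First, the degree is 2 — a generic line meets the curve in up to 2 points.
Next, from the axis intercepts and sections: among the integer gridlines, it crosses the x-axis at x ∈ {0, 1}; among the integer gridlines, it crosses the y-axis at y ∈ {-1, 0}.
Finally, matching integer coefficients to the picture gives p.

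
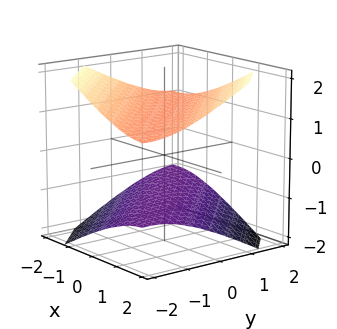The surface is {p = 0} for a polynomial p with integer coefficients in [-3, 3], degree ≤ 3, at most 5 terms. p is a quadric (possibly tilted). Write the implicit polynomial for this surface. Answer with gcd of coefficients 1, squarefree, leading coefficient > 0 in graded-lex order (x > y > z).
1. The picture has 2 separate pieces. Treating them together as one polynomial.
2. Degree: no degree-1 surface has this shape, so deg p = 2.
3. Against the integer gridlines: it misses every integer gridline on the x-axis; it misses every integer gridline on the y-axis.
4. These observations pin down the coefficients. Check: (0, 0, 1) on the z-axis lies on the surface, and p(0, 0, 1) = 0. ✓

x^2 + 2*x*y + y^2 - 3*z^2 + 3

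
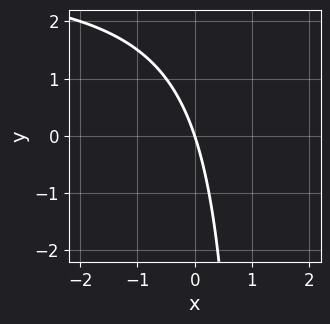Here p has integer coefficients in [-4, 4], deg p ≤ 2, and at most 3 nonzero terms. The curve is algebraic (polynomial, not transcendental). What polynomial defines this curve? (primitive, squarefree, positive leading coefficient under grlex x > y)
1. The degree is 2 — a generic line meets the curve in up to 2 points.
2. Against the integer gridlines: it meets the y-axis at y = 0 (among the integer gridlines); it meets the x-axis at x = 0 (among the integer gridlines).
3. Matching integer coefficients to the picture gives p.

x*y - 3*x - y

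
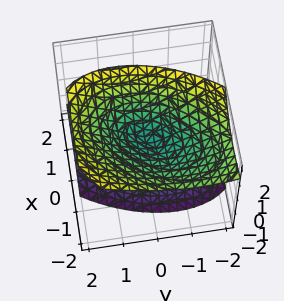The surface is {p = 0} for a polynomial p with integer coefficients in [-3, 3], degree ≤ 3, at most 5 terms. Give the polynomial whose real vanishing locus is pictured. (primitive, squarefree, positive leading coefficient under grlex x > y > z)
3*x^2 - 2*x*y + 3*x*z + 2*y^2 - 3*z^2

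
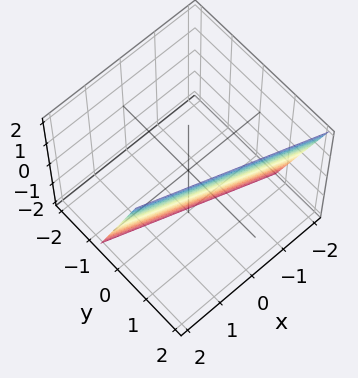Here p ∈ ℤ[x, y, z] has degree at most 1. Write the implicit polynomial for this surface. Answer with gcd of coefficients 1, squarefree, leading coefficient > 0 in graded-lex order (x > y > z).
First, deg p = 1. Every cross-section is a straight line — this is a plane.
Next, against the integer gridlines: it meets the z-axis at z = -2 (among the integer gridlines); one x-axis crossing is at x = 2.
Finally, solving for integer coefficients yields p as stated.

x + 3*y - z - 2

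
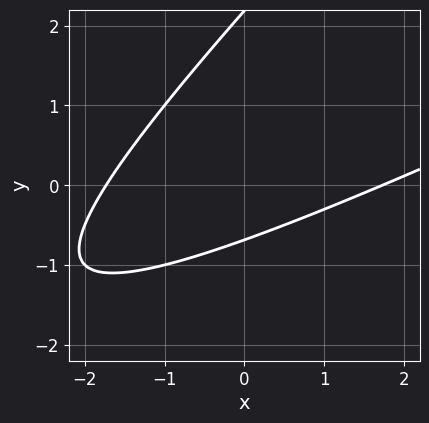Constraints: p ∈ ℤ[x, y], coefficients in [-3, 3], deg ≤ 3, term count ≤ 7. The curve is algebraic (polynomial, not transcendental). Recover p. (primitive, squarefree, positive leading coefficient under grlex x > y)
1. The degree is 2 — the shape is more complex than any degree-1 curve.
2. Putting this together gives p.

x^2 - 3*x*y + 2*y^2 - 3*y - 3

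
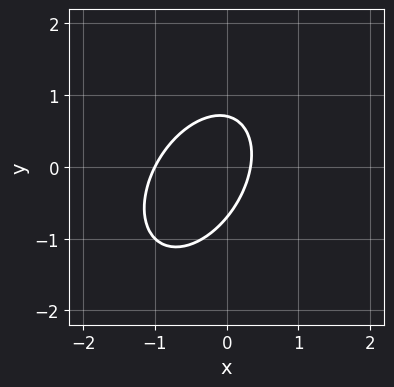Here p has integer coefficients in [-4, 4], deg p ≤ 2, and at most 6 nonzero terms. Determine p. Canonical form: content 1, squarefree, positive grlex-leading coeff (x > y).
3*x^2 - 2*x*y + 2*y^2 + 2*x - 1

(a) deg p = 2.
(b) Reading off the gridlines: it crosses the x-axis at the gridline x = -1.
(c) Solving for integer coefficients yields p as stated.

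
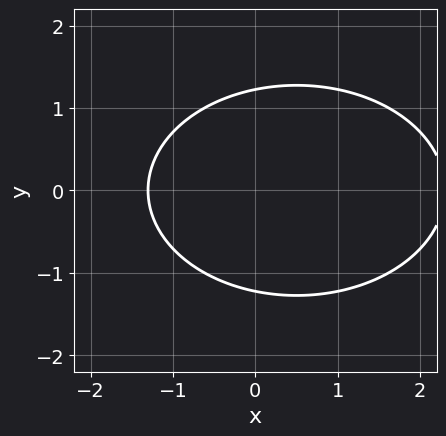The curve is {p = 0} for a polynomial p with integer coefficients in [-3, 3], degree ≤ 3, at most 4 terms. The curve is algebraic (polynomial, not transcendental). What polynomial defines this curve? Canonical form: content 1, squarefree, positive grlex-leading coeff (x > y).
x^2 + 2*y^2 - x - 3

(a) The degree is 2 — a generic line meets the curve in up to 2 points.
(b) Symmetries: mirror symmetry y ↦ −y ⇒ only even powers of y.
(c) Putting this together gives p.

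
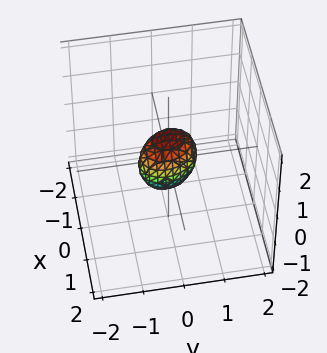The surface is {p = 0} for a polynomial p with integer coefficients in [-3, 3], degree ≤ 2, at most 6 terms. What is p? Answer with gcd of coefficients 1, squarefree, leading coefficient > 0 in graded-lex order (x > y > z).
1. The degree is 2 — a generic line meets the surface in up to 2 points.
2. Solving for integer coefficients yields p as stated.

3*x^2 + x*y + x*z + 2*y^2 + 2*z^2 - 1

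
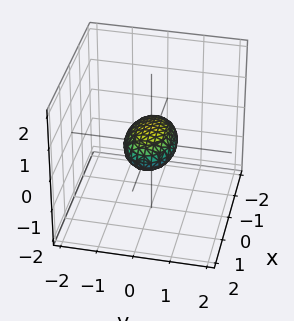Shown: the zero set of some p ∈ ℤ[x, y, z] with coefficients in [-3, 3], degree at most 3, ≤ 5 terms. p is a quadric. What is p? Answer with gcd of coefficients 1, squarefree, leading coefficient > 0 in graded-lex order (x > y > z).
x^2 + 2*y^2 + 3*z^2 - 1

1. The degree is 2 — a closed, bounded, convex surface; a quadric.
2. Symmetries: mirror symmetry y ↦ −y ⇒ only even powers of y; it's symmetric under z → −z, forcing even powers of z; the x ↦ −x reflection is a symmetry, so x appears only in even powers.
3. From the visible intercepts: among the integer gridlines, it crosses the x-axis at x ∈ {-1, 1}.
4. The integer polynomial consistent with all of this is the stated p.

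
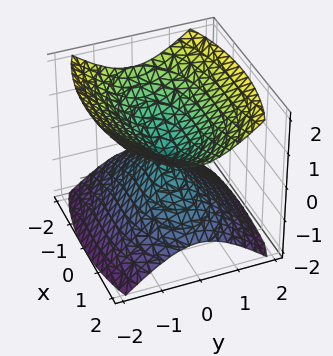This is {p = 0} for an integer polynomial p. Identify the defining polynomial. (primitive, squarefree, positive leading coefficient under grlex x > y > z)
x^2 + 3*y^2 - 3*z^2

First, there are 2 components.
Then, the degree is 2 — a double cone through the origin; a quadric.
Then, symmetries: the z ↦ −z reflection is a symmetry, so z appears only in even powers; it's symmetric under y → −y, forcing even powers of y; mirror symmetry x ↦ −x ⇒ only even powers of x.
Next, checking where it meets the axes: one z-axis crossing is at z = 0; one x-axis crossing is at x = 0; it crosses the y-axis at the gridline y = 0.
Finally, these observations pin down the coefficients.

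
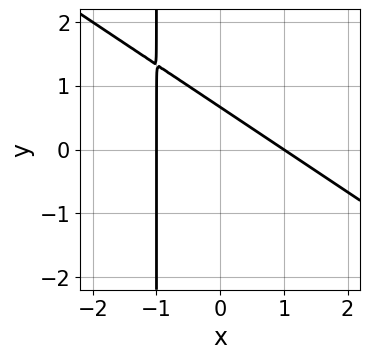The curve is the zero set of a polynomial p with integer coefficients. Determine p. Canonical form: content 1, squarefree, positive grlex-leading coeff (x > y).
2*x^2 + 3*x*y + 3*y - 2

Degree: no degree-1 curve has this shape, so deg p = 2.
Against the integer gridlines: the x-axis gridline crossings are at x ∈ {-1, 1}.
Solving for integer coefficients yields p as stated.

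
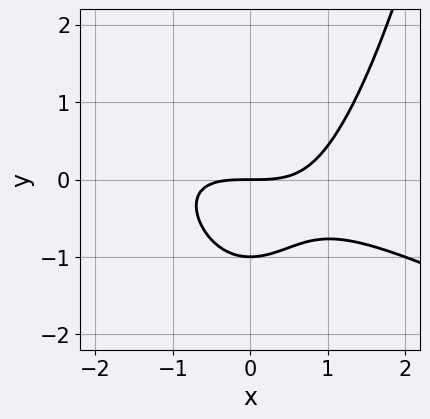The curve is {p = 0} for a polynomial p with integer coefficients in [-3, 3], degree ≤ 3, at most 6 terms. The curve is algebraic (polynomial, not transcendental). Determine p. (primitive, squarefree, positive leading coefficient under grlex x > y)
x^3 + 2*x^2*y - 3*y^2 - 3*y

The degree is 3 — a generic line meets the curve in up to 3 points.
From the visible intercepts: it meets the x-axis at x = 0 (among the integer gridlines); among the integer gridlines, it crosses the y-axis at y ∈ {-1, 0}.
Putting this together gives p.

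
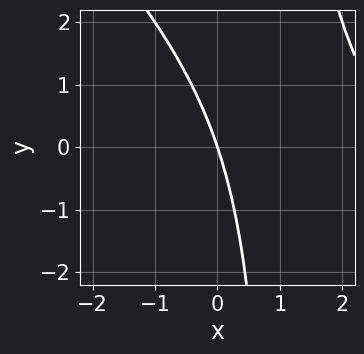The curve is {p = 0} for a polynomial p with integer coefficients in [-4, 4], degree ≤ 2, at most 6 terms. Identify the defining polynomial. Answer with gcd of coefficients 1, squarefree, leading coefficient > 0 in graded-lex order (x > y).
The degree is 2 — a generic line meets the curve in up to 2 points.
Against the integer gridlines: it meets the y-axis at y = 0 (among the integer gridlines); it crosses the x-axis at the gridline x = 0.
Together with the visible shape, these determine p as stated.

x^2 + x*y - 3*x - y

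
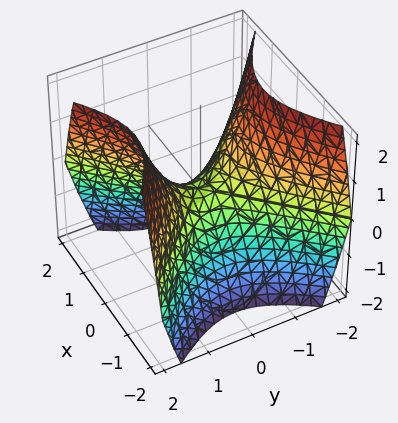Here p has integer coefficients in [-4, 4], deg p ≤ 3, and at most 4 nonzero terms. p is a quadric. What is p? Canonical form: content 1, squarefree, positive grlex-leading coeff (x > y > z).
deg p = 2. A saddle surface; a quadric.
Symmetries: the x ↦ −x reflection is a symmetry, so x appears only in even powers; it's symmetric under y → −y, forcing even powers of y.
Against the integer gridlines: it crosses the z-axis at the gridline z = 0; it crosses the x-axis at the gridline x = 0.
Solving for integer coefficients yields p as stated.

x^2 - y^2 + z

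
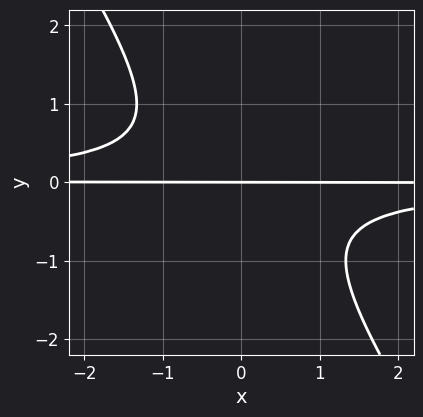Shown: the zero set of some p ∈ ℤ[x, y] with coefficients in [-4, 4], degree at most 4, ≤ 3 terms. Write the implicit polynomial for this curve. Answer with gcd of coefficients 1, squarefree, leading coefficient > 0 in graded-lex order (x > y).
3*x*y^2 + 2*y^3 + 2*y

First, the degree is 3 — the shape is more complex than any degree-2 curve.
Next, from the visible intercepts: every point of the x-axis in the box is on the curve; it meets the y-axis at y = 0 (among the integer gridlines).
Finally, together with the visible shape, these determine p as stated.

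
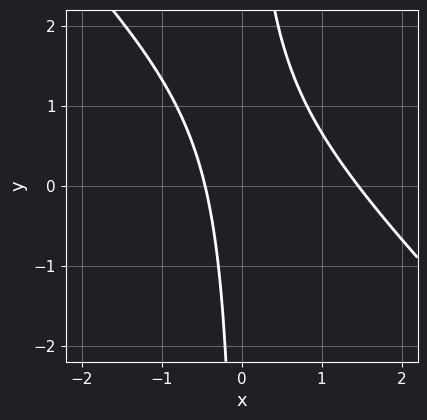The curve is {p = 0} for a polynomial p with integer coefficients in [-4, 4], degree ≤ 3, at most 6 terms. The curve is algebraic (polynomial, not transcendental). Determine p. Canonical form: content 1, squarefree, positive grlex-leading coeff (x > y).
First, degree: a generic line meets the curve in up to 2 points, so deg p = 2.
Then, from the axis intercepts and sections: the curve avoids every integer y-axis point in the box.
Finally, assembling these constraints gives the stated polynomial.

3*x^2 + 3*x*y - 3*x - 2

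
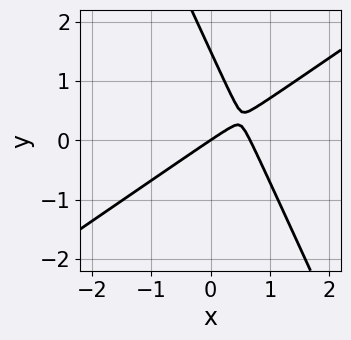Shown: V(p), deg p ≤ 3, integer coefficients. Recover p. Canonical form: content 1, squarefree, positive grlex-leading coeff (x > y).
3*x^2 - 3*x*y - 2*y^2 - 2*x + 3*y

Degree: a generic line meets the curve in up to 2 points, so deg p = 2.
Checking where it meets the axes: one x-axis crossing is at x = 0; one y-axis crossing is at y = 0.
Fitting integer coefficients to these (and the overall shape) gives p.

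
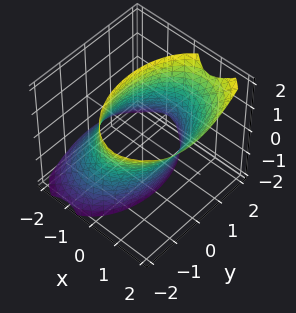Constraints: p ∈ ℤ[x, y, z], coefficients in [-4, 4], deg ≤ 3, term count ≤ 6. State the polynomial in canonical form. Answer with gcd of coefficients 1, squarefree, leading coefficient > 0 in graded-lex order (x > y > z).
The degree is 2 — the shape is more complex than any degree-1 surface.
Reading off the gridlines: no z-intercept at any integer in the box.
The integer polynomial consistent with all of this is the stated p.

2*x^2 - 2*x*z + y^2 - 3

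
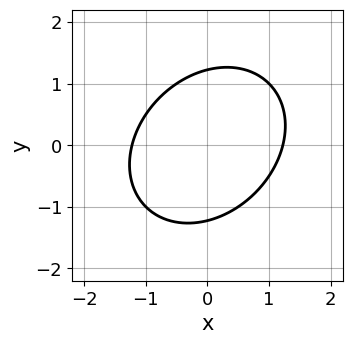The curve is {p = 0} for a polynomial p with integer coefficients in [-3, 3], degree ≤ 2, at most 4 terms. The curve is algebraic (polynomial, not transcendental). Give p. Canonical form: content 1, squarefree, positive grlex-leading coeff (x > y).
1. deg p = 2. The shape is more complex than any degree-1 curve.
2. Matching integer coefficients to the picture gives p.

2*x^2 - x*y + 2*y^2 - 3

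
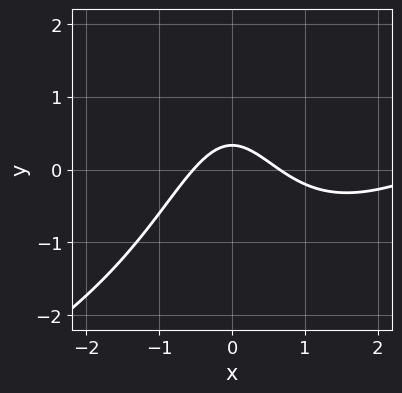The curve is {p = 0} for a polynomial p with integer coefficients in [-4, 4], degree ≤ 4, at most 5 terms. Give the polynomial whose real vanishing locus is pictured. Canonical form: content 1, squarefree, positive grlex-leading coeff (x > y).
x^3 - 2*x^2*y - 3*x^2 - 3*y + 1

1. The degree is 3 — a generic line meets the curve in up to 3 points.
2. The integer polynomial consistent with all of this is the stated p.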